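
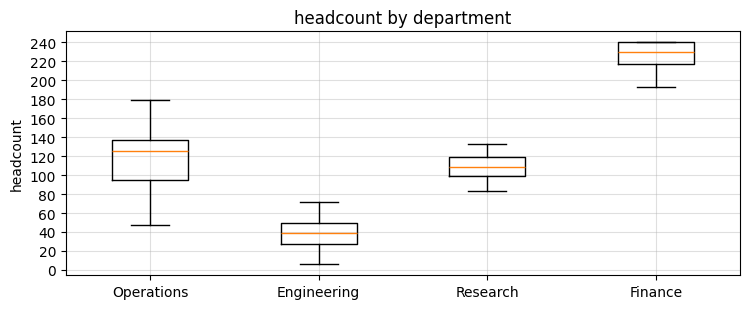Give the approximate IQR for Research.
Q3 ≈ 120, Q1 ≈ 100; IQR ≈ 20.

≈ 20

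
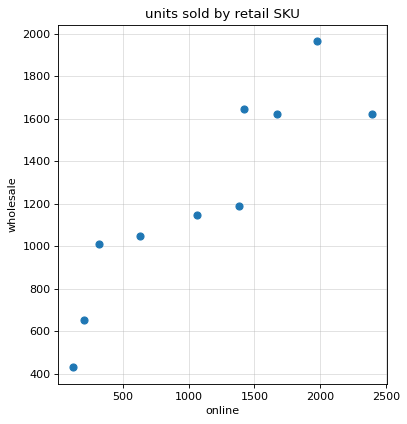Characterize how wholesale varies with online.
positive, strong

Points are positively correlated; strong (|r| ≈ 0.9).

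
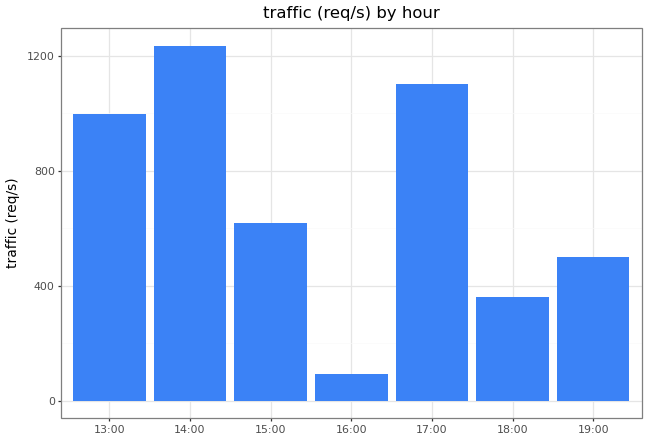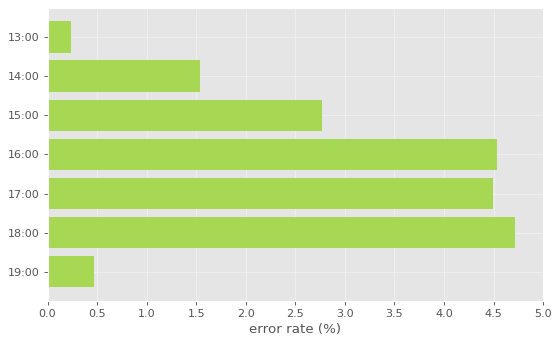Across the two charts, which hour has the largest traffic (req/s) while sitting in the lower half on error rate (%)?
14:00

Chart 2 median error rate (%) ≈ 3; below-median hours: 13:00, 14:00, 19:00. Among those, 14:00 has the highest traffic (req/s) (≈ 1200).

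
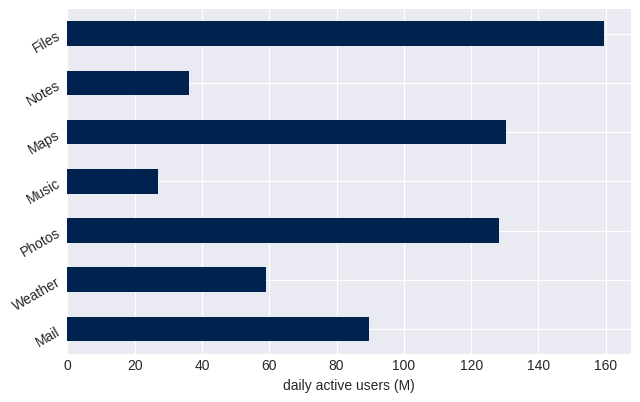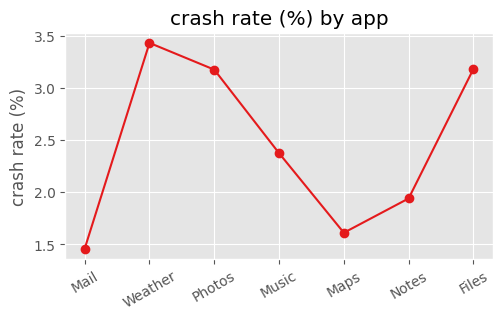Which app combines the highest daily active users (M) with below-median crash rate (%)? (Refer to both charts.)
Maps

Chart 2 median crash rate (%) ≈ 2.5; below-median apps: Mail, Maps, Notes. Among those, Maps has the highest daily active users (M) (≈ 140).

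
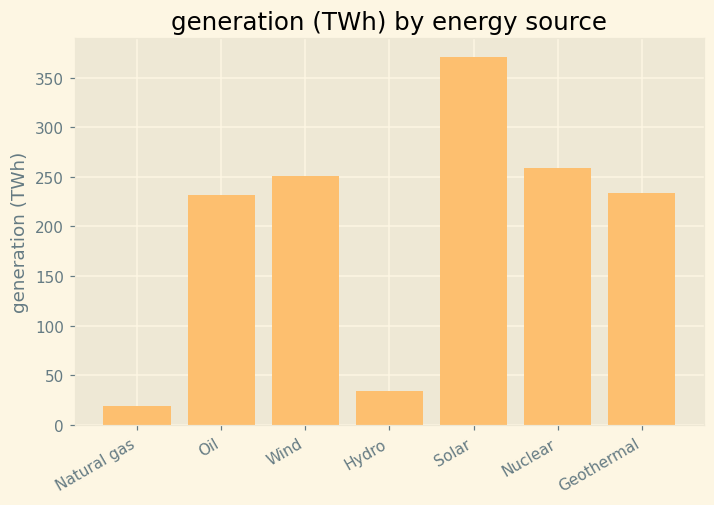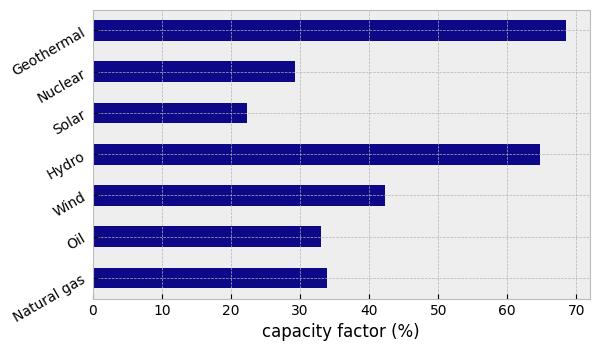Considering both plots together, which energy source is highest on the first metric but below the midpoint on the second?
Solar

Chart 2 median capacity factor (%) ≈ 30; below-median energy sources: Oil, Solar, Nuclear. Among those, Solar has the highest generation (TWh) (≈ 350).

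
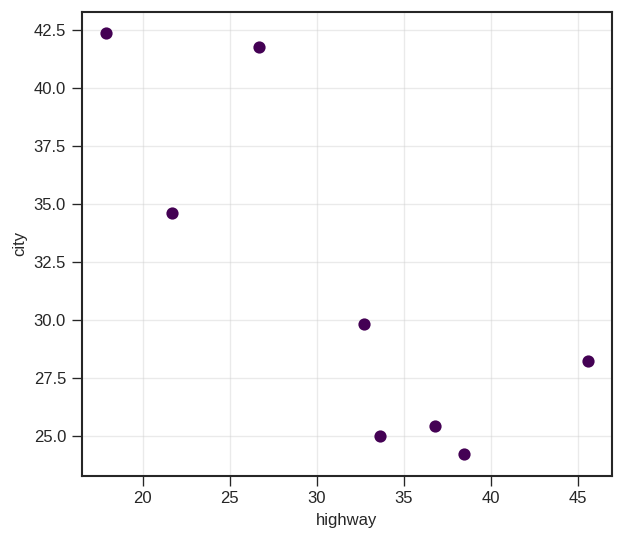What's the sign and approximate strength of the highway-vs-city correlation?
negative, strong

Points are negatively correlated; strong (|r| ≈ 0.8).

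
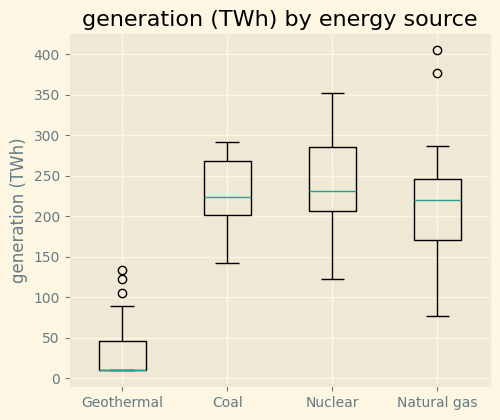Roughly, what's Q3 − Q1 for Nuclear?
≈ 80

Q3 ≈ 280, Q1 ≈ 200; IQR ≈ 80.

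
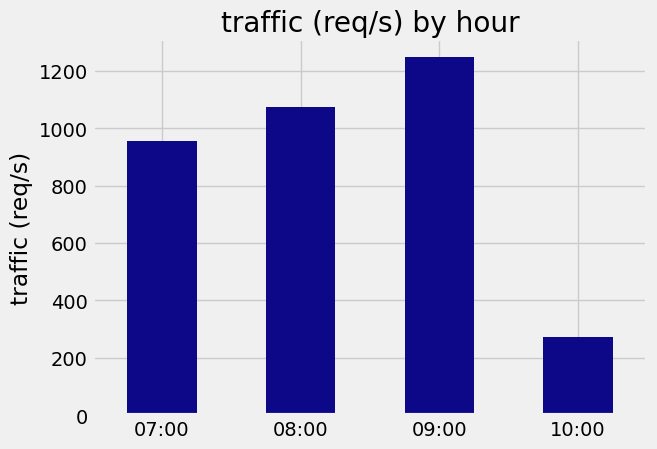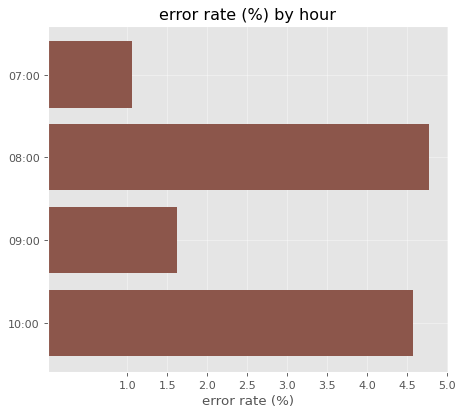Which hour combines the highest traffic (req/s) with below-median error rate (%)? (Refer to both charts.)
09:00

Chart 2 median error rate (%) ≈ 3; below-median hours: 07:00, 09:00. Among those, 09:00 has the highest traffic (req/s) (≈ 1200).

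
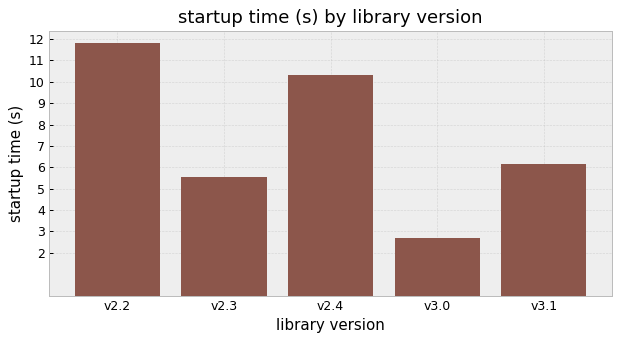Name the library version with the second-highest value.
Top 3: v2.2 ≈ 12, v2.4 ≈ 10, v3.1 ≈ 6.

v2.4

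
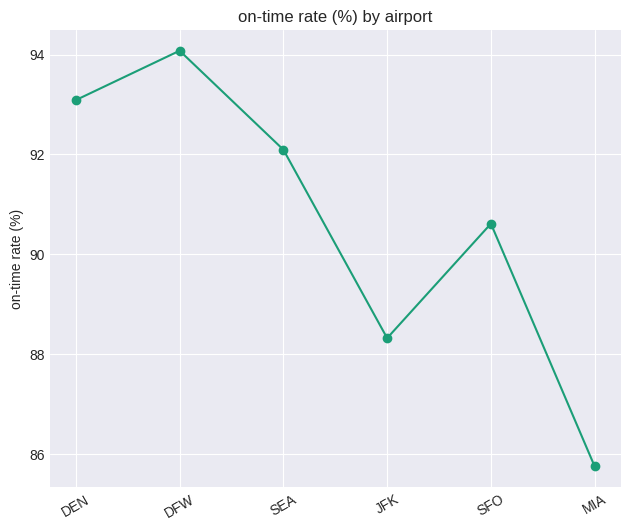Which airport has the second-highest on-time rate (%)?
Top 3: DFW ≈ 94, DEN ≈ 93, SEA ≈ 92.

DEN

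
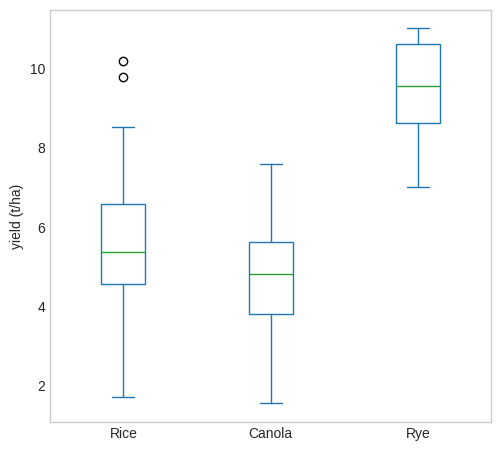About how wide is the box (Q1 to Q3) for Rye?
Q3 ≈ 10.5, Q1 ≈ 8.5; IQR ≈ 2.0.

≈ 2.0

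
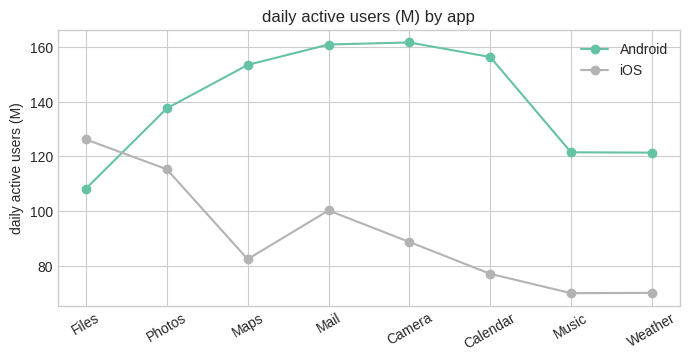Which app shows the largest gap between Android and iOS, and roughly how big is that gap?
Calendar: Android ≈ 160, iOS ≈ 80 → gap ≈ 80. Next-largest (Camera) is only ≈ 70.

Calendar, ≈ 80 M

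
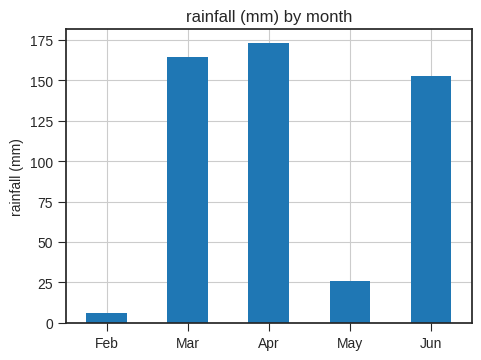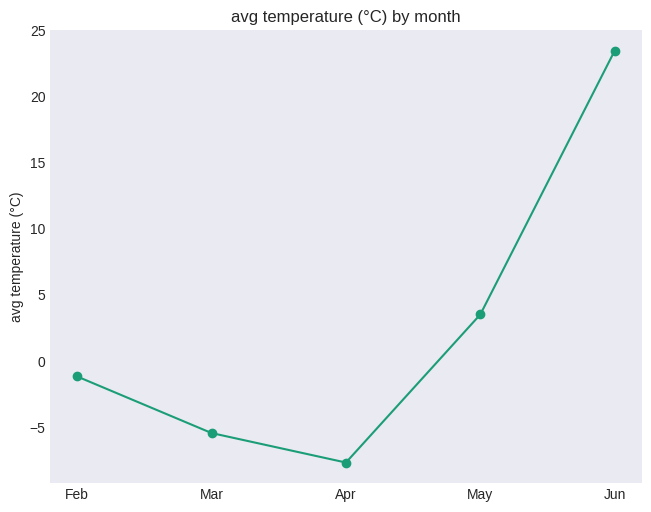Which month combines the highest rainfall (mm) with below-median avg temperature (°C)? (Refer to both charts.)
Apr

Chart 2 median avg temperature (°C) ≈ 0; below-median months: Mar, Apr. Among those, Apr has the highest rainfall (mm) (≈ 180).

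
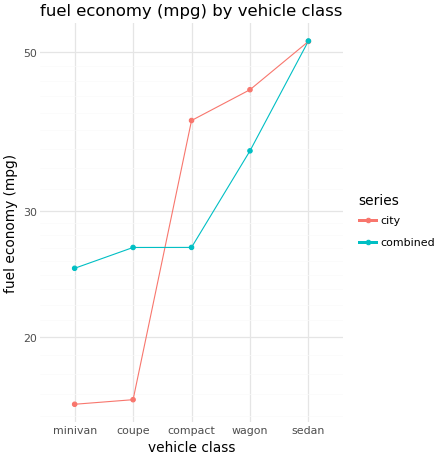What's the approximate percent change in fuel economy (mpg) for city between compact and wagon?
compact ≈ 40, wagon ≈ 45; (45 − 40) / 40 ≈ +12.5%.

≈ +12.5%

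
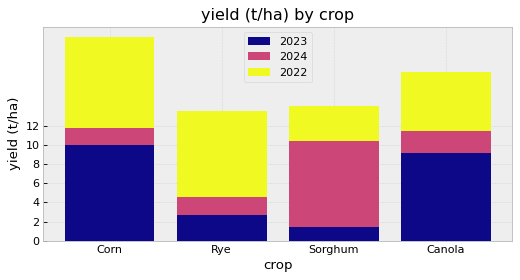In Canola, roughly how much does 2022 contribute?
≈ 6

2022 top ≈ 18, bottom ≈ 12; segment ≈ 6.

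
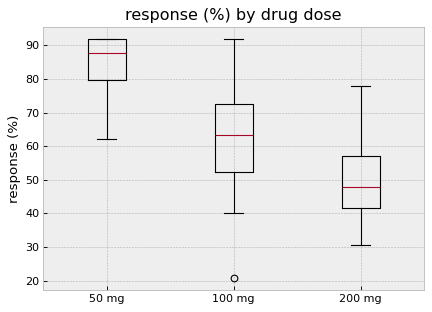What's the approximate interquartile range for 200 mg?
≈ 15

Q3 ≈ 55, Q1 ≈ 40; IQR ≈ 15.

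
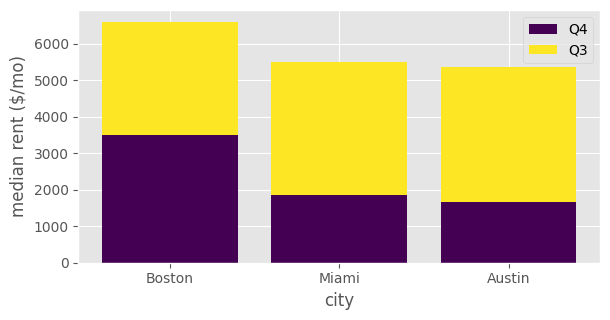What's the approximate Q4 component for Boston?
≈ 4000

Q4 top ≈ 4000, bottom ≈ 0; segment ≈ 4000.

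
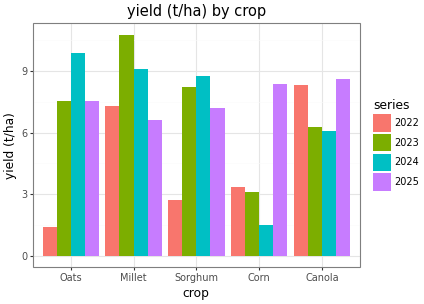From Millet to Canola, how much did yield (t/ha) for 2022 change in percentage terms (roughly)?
≈ +14.3%

Millet ≈ 7, Canola ≈ 8; (8 − 7) / 7 ≈ +14.3%.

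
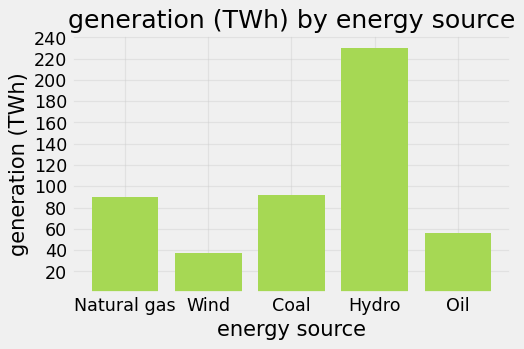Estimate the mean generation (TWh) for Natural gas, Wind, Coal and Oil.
≈ 70

(80 + 40 + 100 + 60) / 4 ≈ 70.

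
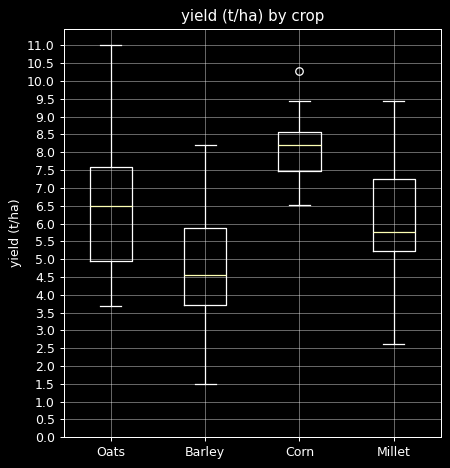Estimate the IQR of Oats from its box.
≈ 2.5

Q3 ≈ 7.5, Q1 ≈ 5.0; IQR ≈ 2.5.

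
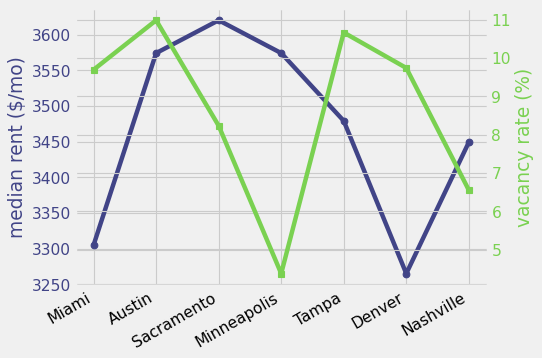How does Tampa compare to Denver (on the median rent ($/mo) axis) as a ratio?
Tampa ≈ 3500, Denver ≈ 3250; 3500/3250 ≈ 1.08.

≈ 1.08×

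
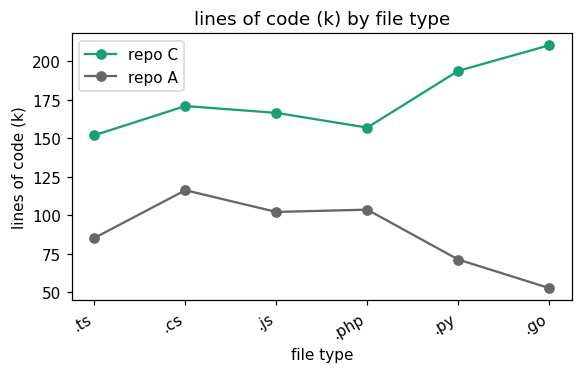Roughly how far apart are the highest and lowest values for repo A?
Max .cs ≈ 120, min .go ≈ 60; range ≈ 60.

≈ 60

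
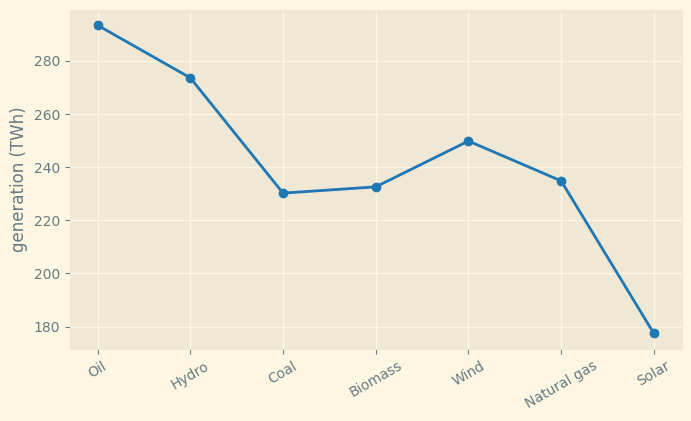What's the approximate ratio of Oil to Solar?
≈ 1.61×

Oil ≈ 290, Solar ≈ 180; 290/180 ≈ 1.61.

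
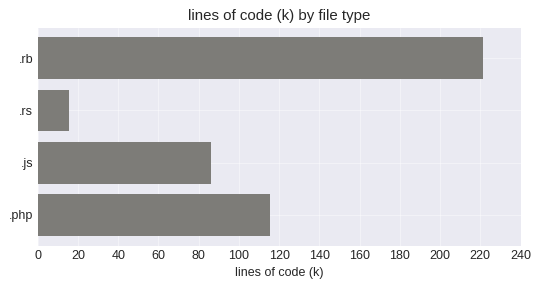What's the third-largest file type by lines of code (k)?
Top 4: .rb ≈ 220, .php ≈ 120, .js ≈ 80, .rs ≈ 20.

.js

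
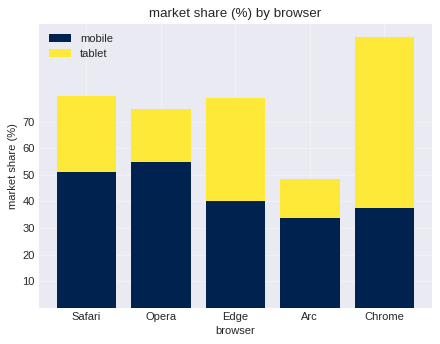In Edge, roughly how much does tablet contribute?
tablet top ≈ 80, bottom ≈ 40; segment ≈ 40.

≈ 40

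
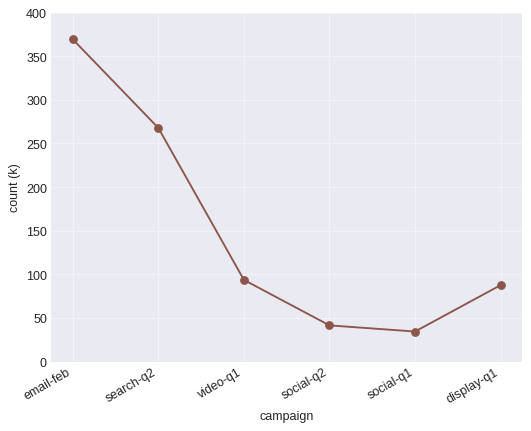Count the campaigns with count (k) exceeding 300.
1

Above 300: email-feb.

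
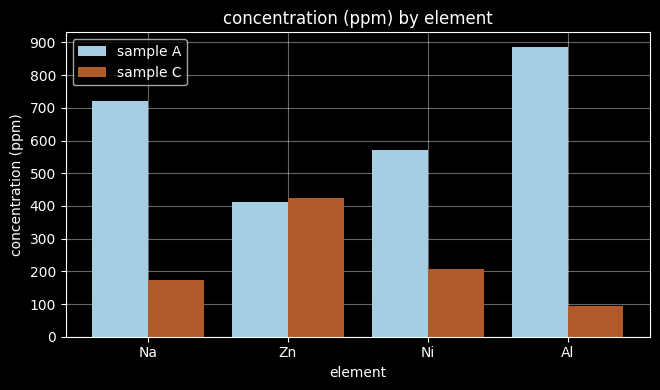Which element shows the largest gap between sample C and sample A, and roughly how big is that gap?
Al: sample C ≈ 100, sample A ≈ 900 → gap ≈ 800. Next-largest (Na) is only ≈ 500.

Al, ≈ 800 ppm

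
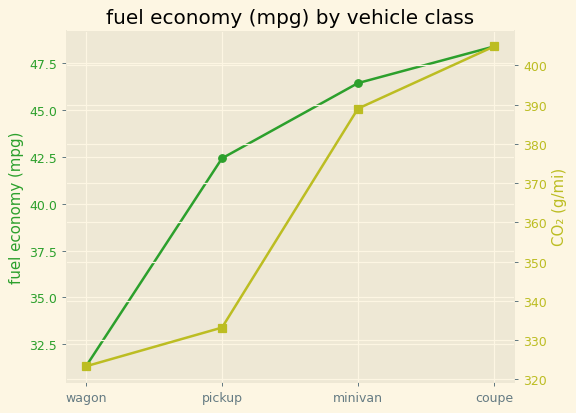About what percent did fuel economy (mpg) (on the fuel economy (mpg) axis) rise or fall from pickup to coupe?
≈ +14.3%

pickup ≈ 42, coupe ≈ 48; (48 − 42) / 42 ≈ +14.3%.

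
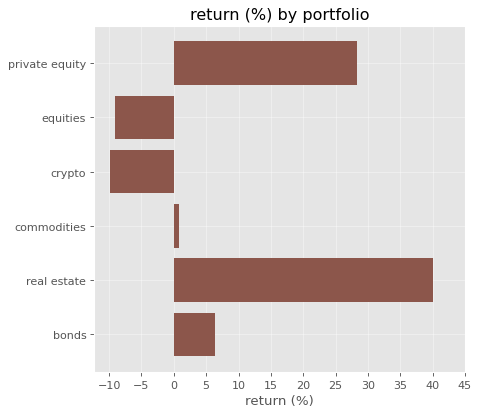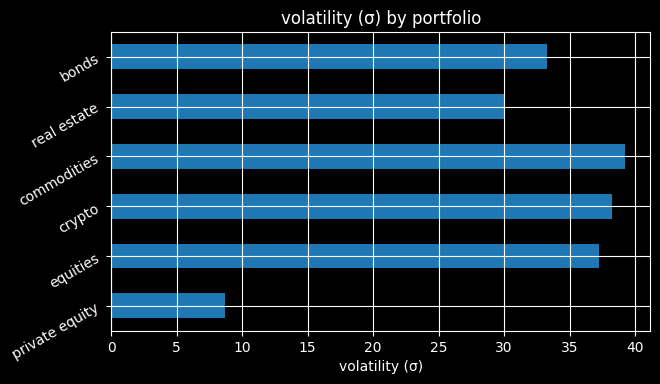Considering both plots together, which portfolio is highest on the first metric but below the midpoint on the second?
real estate

Chart 2 median volatility (σ) ≈ 35; below-median portfolios: private equity, real estate, bonds. Among those, real estate has the highest return (%) (≈ 40).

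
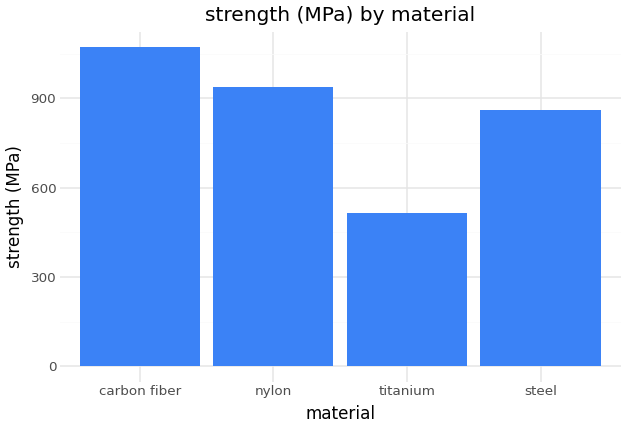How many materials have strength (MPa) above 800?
3

Above 800: carbon fiber, nylon, steel.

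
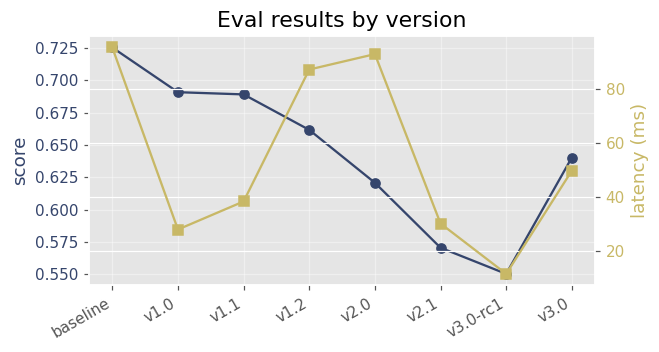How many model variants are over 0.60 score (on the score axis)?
6

Above 0.60: baseline, v1.0, v1.1, v1.2, v2.0, v3.0.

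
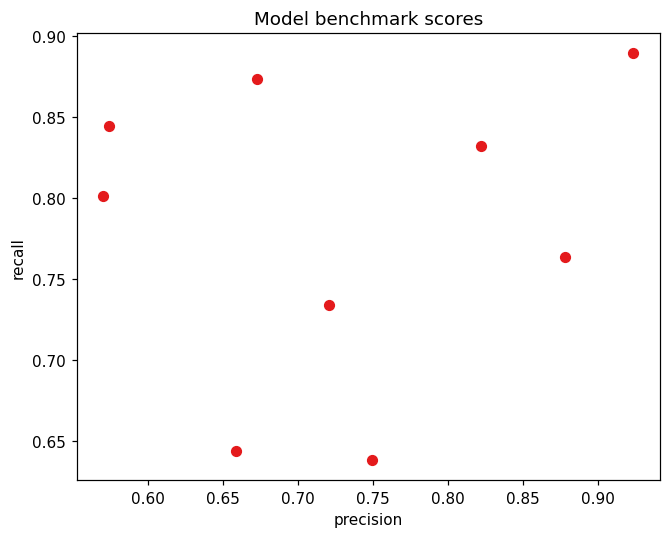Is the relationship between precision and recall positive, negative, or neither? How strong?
Points are roughly uncorrelated; weak (|r| ≈ 0.1).

no clear correlation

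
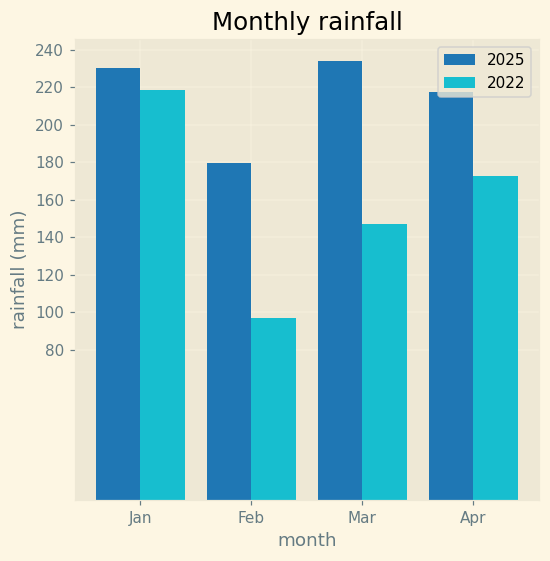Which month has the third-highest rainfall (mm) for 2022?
Top 4 for 2022: Jan ≈ 220, Apr ≈ 180, Mar ≈ 140, Feb ≈ 100.

Mar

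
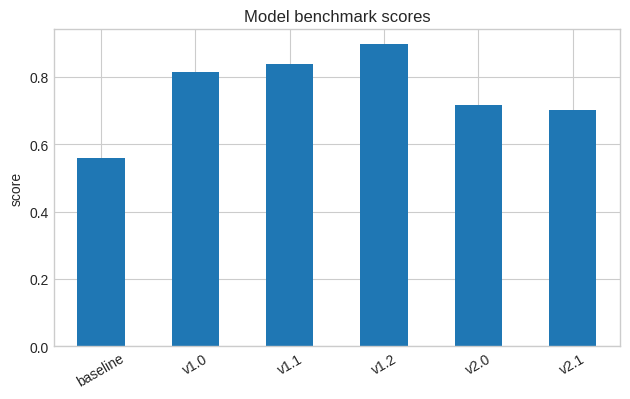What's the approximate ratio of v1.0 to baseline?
v1.0 ≈ 0.8, baseline ≈ 0.6; 0.8/0.6 ≈ 1.33.

≈ 1.33×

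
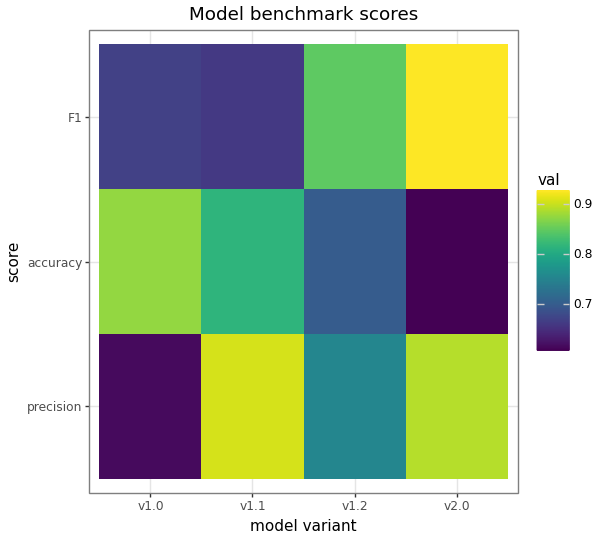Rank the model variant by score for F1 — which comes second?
Top 3 for F1: v2.0 ≈ 0.95, v1.2 ≈ 0.85, v1.0 ≈ 0.65.

v1.2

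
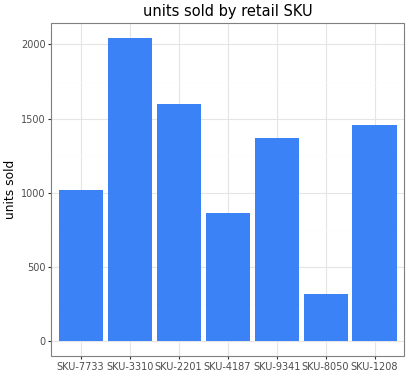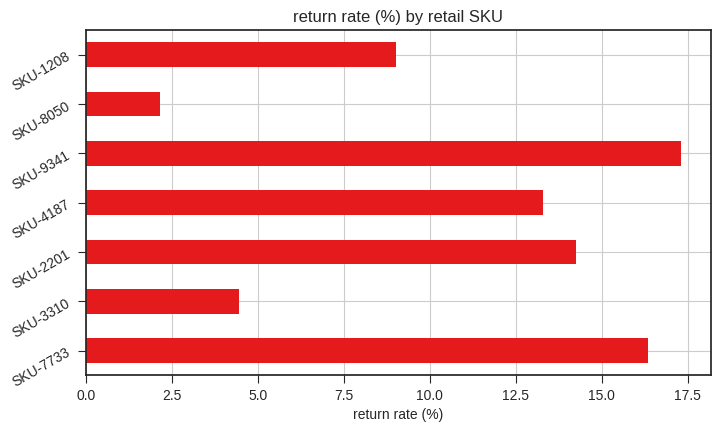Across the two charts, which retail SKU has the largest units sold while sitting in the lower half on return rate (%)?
SKU-3310

Chart 2 median return rate (%) ≈ 14; below-median retail SKUs: SKU-3310, SKU-8050, SKU-1208. Among those, SKU-3310 has the highest units sold (≈ 2000).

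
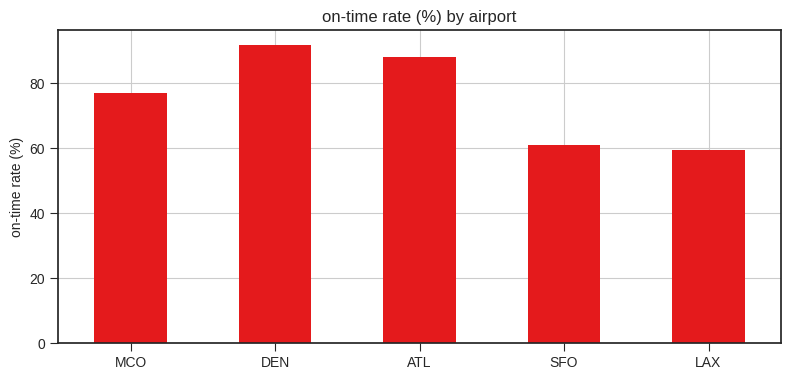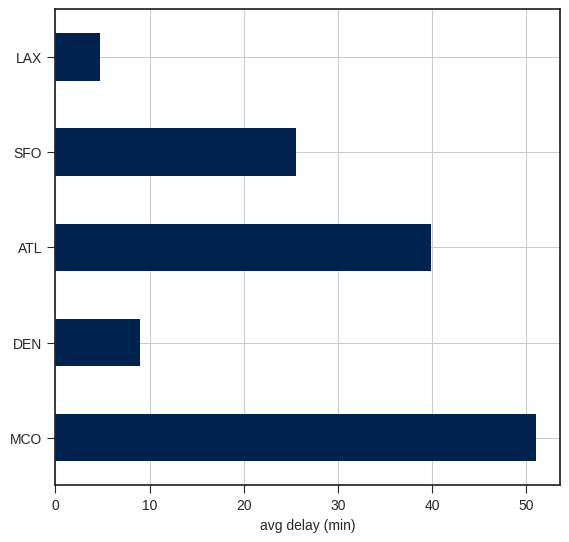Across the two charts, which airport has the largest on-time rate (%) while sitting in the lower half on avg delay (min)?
Chart 2 median avg delay (min) ≈ 25; below-median airports: DEN, LAX. Among those, DEN has the highest on-time rate (%) (≈ 90).

DEN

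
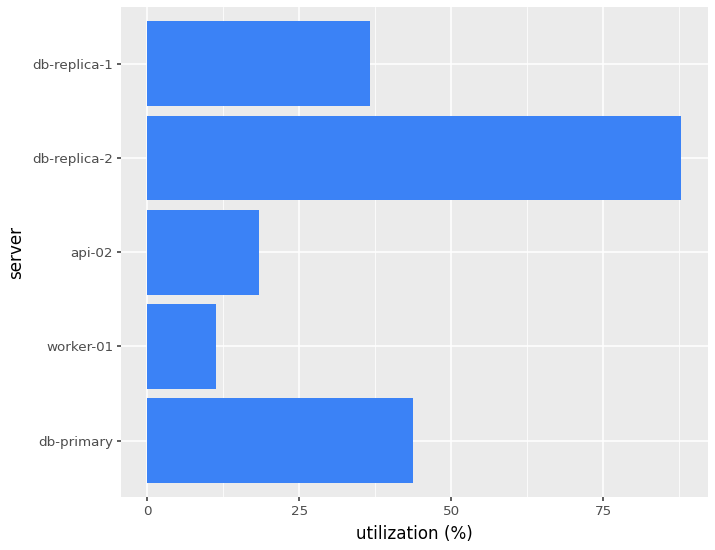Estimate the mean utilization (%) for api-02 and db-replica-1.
(20 + 40) / 2 ≈ 30.

≈ 30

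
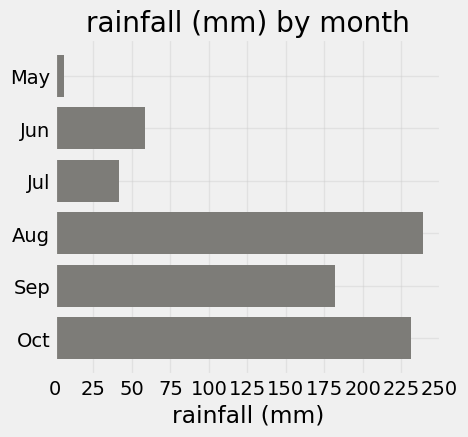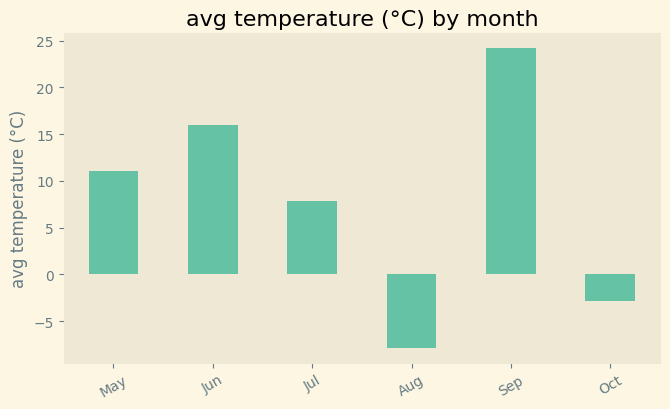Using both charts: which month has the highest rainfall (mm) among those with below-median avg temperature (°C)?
Aug

Chart 2 median avg temperature (°C) ≈ 10; below-median months: Jul, Aug, Oct. Among those, Aug has the highest rainfall (mm) (≈ 250).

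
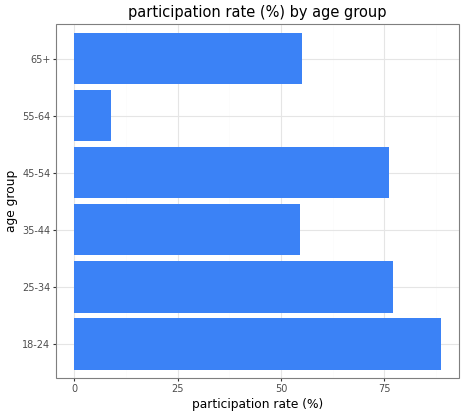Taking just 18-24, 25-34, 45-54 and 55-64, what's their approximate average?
≈ 65

(90 + 80 + 80 + 10) / 4 ≈ 65.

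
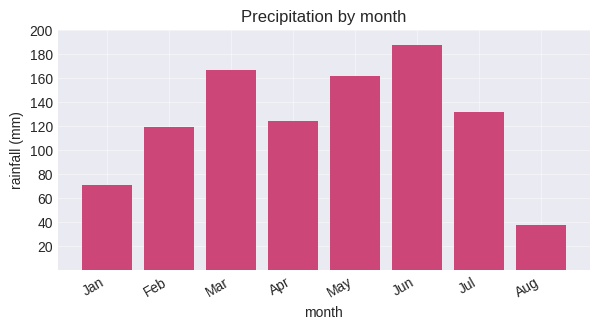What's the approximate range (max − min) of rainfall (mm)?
≈ 140

Max Jun ≈ 180, min Aug ≈ 40; range ≈ 140.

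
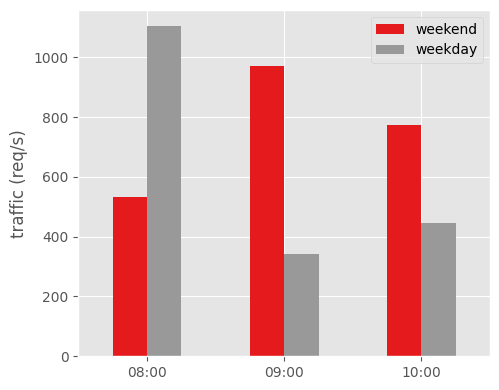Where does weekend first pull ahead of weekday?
08:00: weekend ≈ 500 vs weekday ≈ 1100 (not yet); 09:00: weekend ≈ 1000 vs weekday ≈ 300 (first crossover).

09:00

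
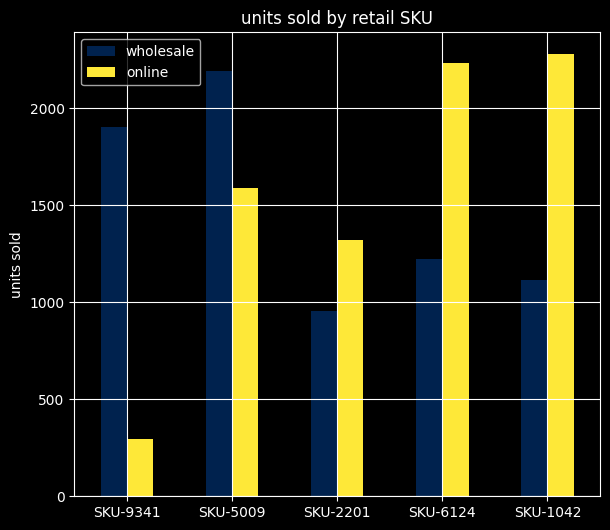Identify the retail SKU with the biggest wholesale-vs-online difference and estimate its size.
SKU-9341: wholesale ≈ 2000, online ≈ 200 → gap ≈ 1800. Next-largest (SKU-1042) is only ≈ 1000.

SKU-9341, ≈ 1800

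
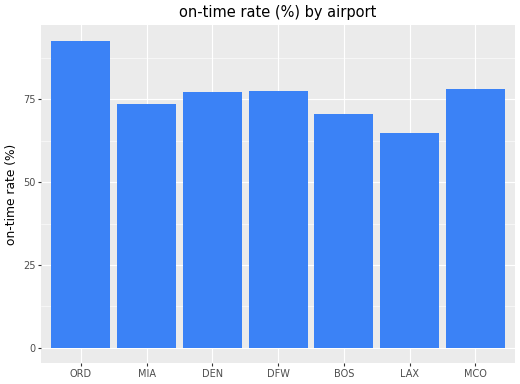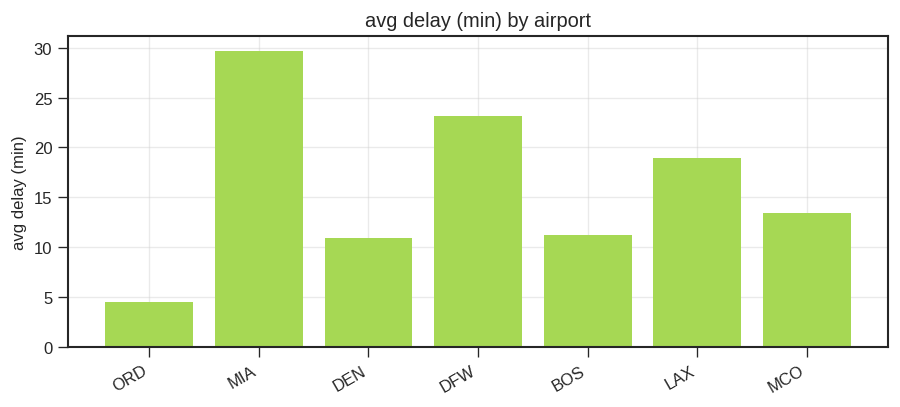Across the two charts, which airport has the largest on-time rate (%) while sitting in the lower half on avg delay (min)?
Chart 2 median avg delay (min) ≈ 15; below-median airports: ORD, DEN, BOS. Among those, ORD has the highest on-time rate (%) (≈ 90).

ORD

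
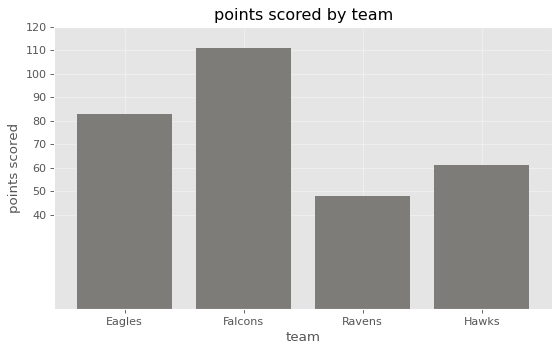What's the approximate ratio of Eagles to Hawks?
Eagles ≈ 80, Hawks ≈ 60; 80/60 ≈ 1.33.

≈ 1.33×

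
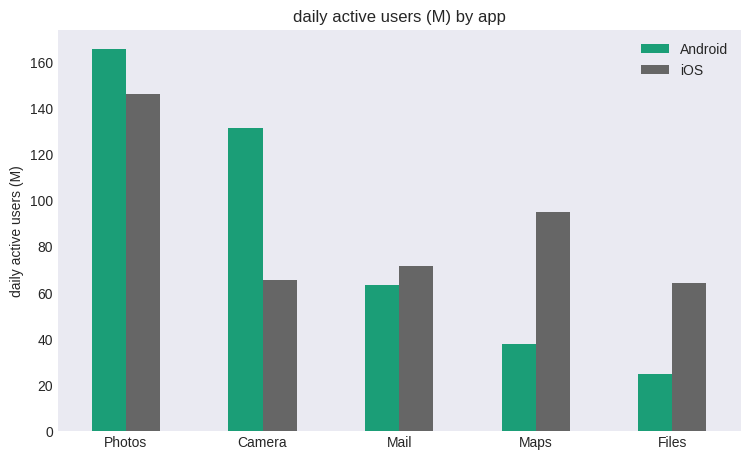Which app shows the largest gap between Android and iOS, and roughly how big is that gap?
Camera, ≈ 80 M

Camera: Android ≈ 140, iOS ≈ 60 → gap ≈ 80. Next-largest (Maps) is only ≈ 60.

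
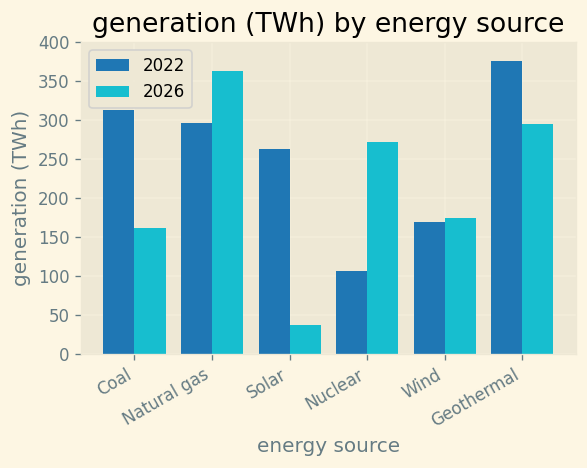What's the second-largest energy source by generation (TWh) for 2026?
Geothermal

Top 3 for 2026: Natural gas ≈ 350, Geothermal ≈ 300, Nuclear ≈ 250.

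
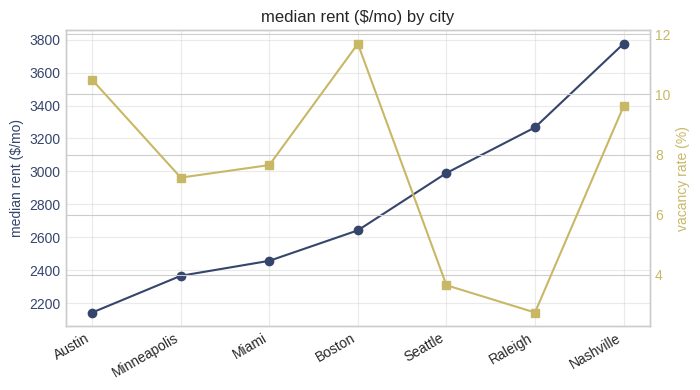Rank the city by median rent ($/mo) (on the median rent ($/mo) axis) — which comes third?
Top 4 (on the median rent ($/mo) axis): Nashville ≈ 3800, Raleigh ≈ 3200, Seattle ≈ 3000, Boston ≈ 2600.

Seattle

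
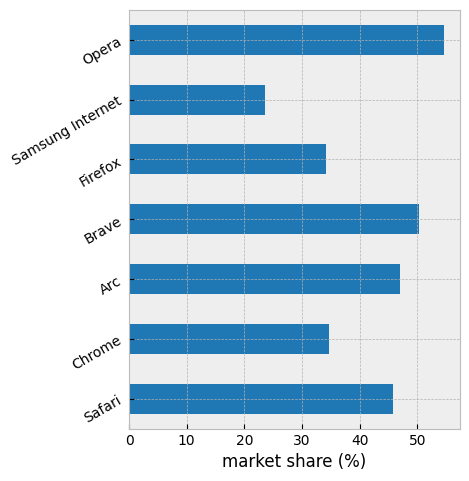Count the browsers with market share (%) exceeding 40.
Above 40: Safari, Arc, Brave, Opera.

4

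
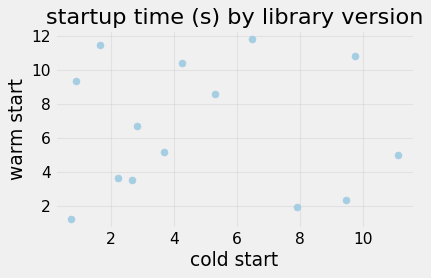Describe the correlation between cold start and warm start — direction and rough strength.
Points are roughly uncorrelated; weak (|r| ≈ 0.0).

no clear correlation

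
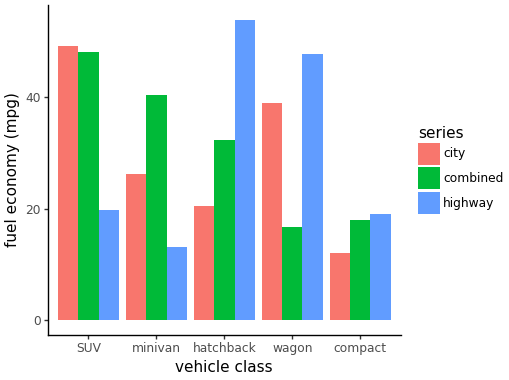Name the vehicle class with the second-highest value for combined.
minivan

Top 3 for combined: SUV ≈ 50, minivan ≈ 40, hatchback ≈ 30.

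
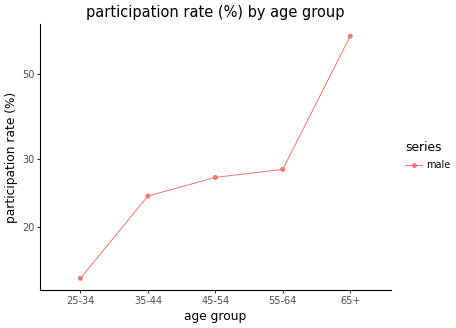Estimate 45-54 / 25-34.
≈ 1.67×

45-54 ≈ 25, 25-34 ≈ 15; 25/15 ≈ 1.67.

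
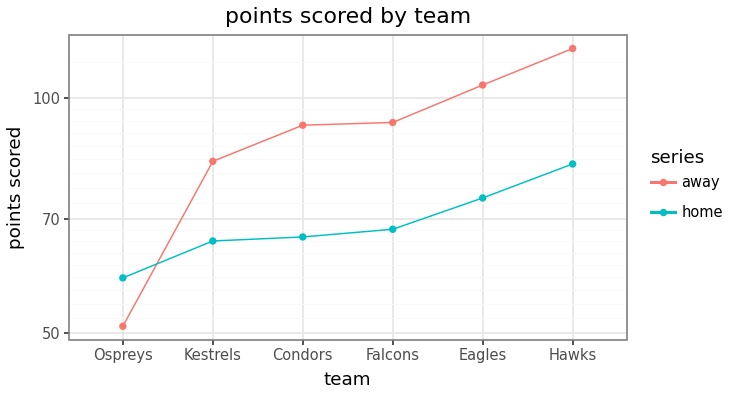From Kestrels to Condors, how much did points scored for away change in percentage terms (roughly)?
Kestrels ≈ 80, Condors ≈ 90; (90 − 80) / 80 ≈ +12.5%.

≈ +12.5%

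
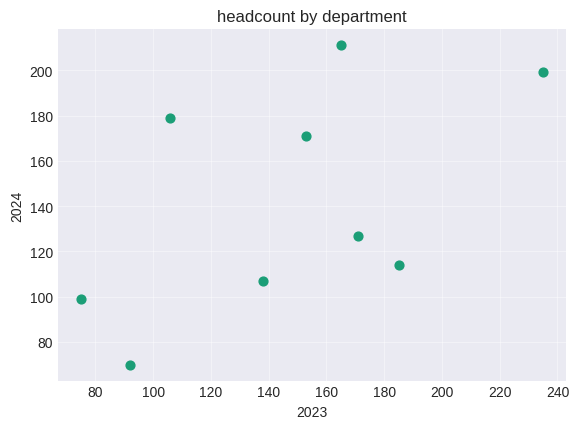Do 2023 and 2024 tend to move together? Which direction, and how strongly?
positive, moderate

Points are positively correlated; moderate (|r| ≈ 0.5).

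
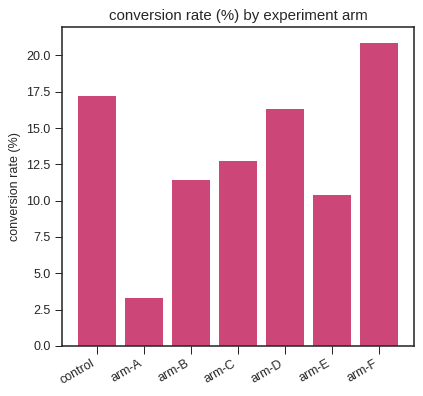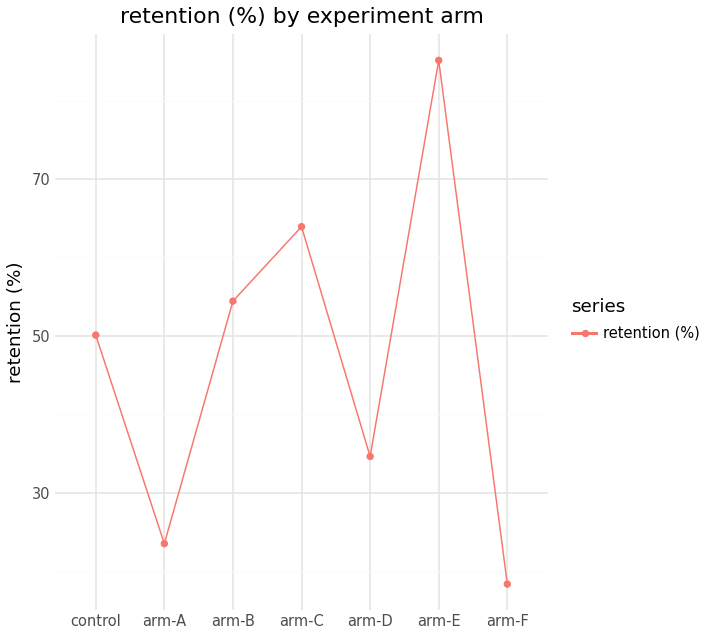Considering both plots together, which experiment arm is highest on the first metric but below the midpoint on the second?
Chart 2 median retention (%) ≈ 50; below-median experiment arms: arm-A, arm-D, arm-F. Among those, arm-F has the highest conversion rate (%) (≈ 20).

arm-F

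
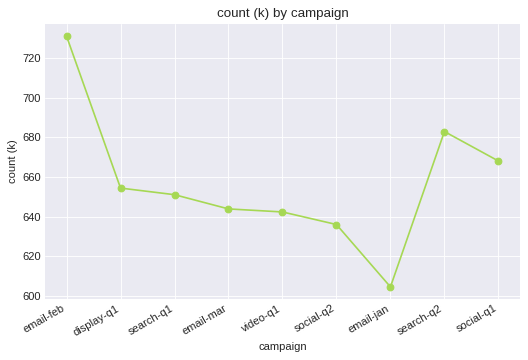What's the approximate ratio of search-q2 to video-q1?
≈ 1.06×

search-q2 ≈ 680, video-q1 ≈ 640; 680/640 ≈ 1.06.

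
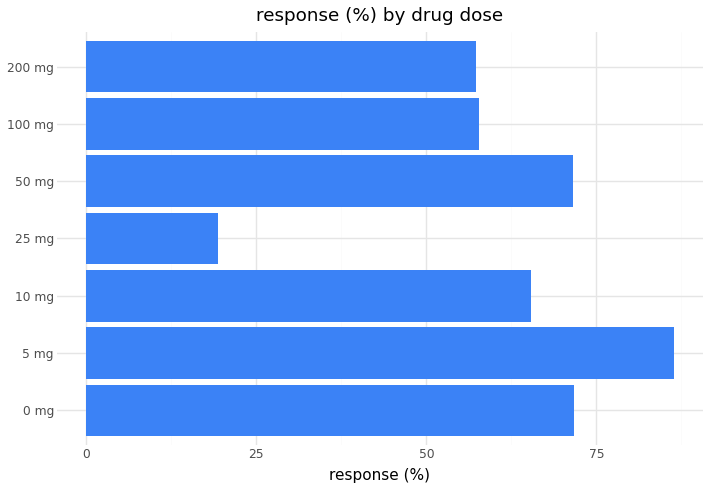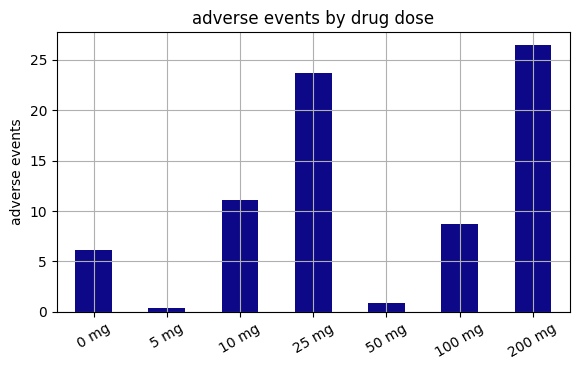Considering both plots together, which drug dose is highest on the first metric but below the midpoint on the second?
Chart 2 median adverse events ≈ 10; below-median drug doses: 0 mg, 5 mg, 50 mg. Among those, 5 mg has the highest response (%) (≈ 90).

5 mg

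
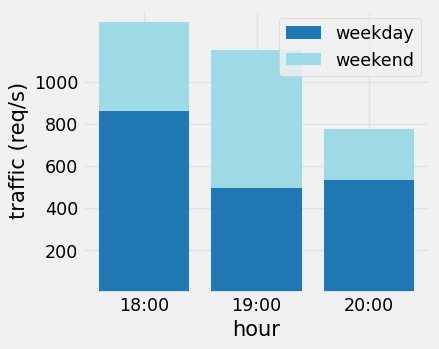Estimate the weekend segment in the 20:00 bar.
weekend top ≈ 800, bottom ≈ 600; segment ≈ 200.

≈ 200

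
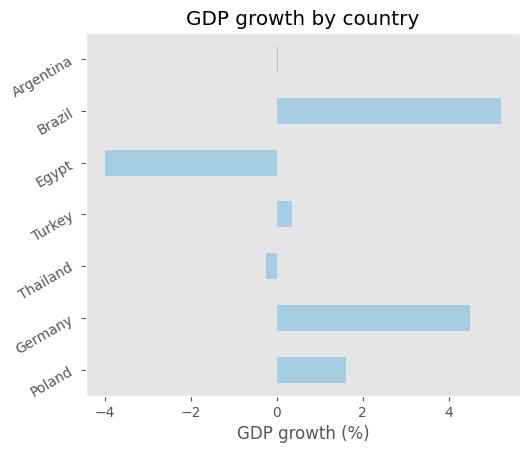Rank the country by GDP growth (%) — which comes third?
Poland

Top 4: Brazil ≈ 5, Germany ≈ 4, Poland ≈ 2, Turkey ≈ 0.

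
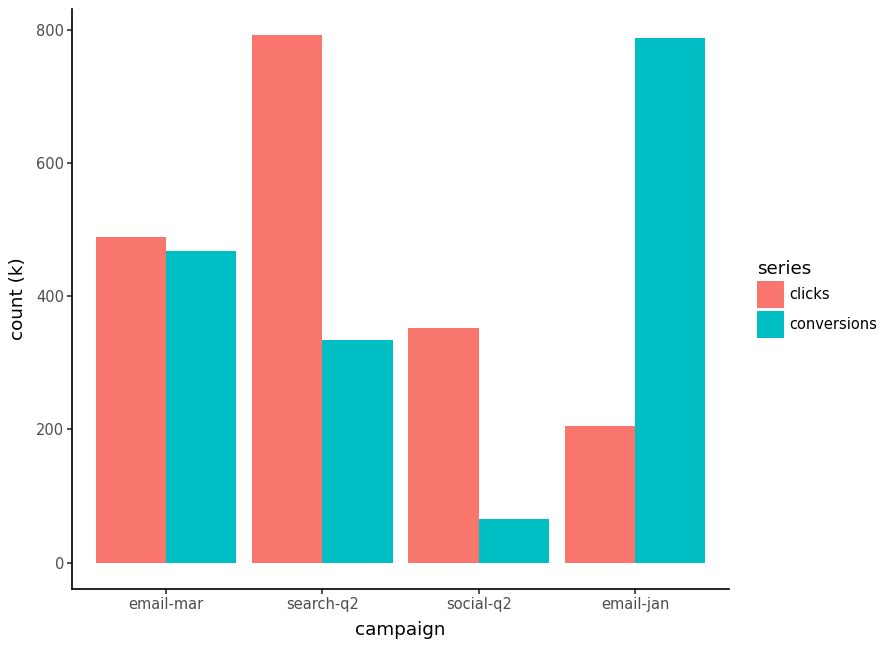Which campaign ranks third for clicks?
social-q2

Top 4 for clicks: search-q2 ≈ 800, email-mar ≈ 500, social-q2 ≈ 400, email-jan ≈ 200.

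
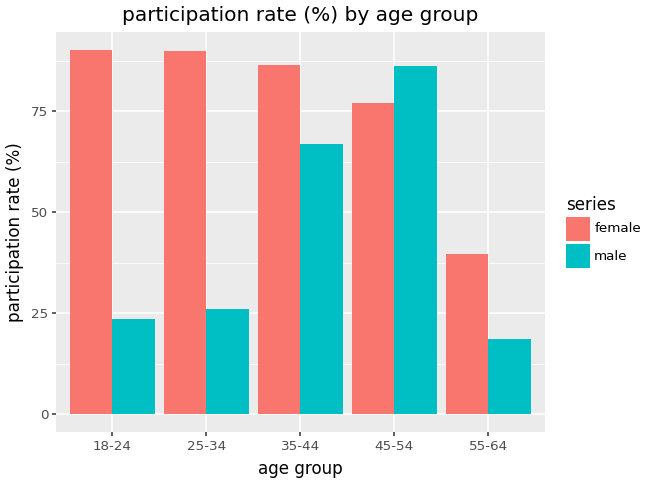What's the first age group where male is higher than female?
45-54

35-44: male ≈ 70 vs female ≈ 90 (not yet); 45-54: male ≈ 90 vs female ≈ 80 (first crossover).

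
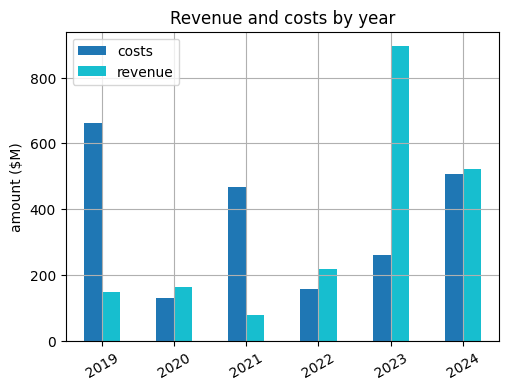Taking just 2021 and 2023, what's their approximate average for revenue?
(100 + 900) / 2 ≈ 500.

≈ 500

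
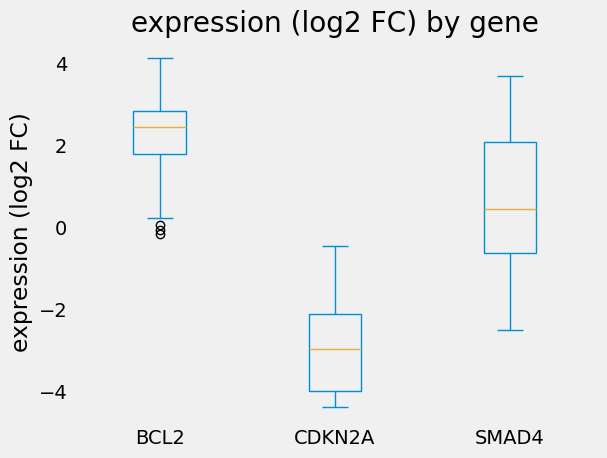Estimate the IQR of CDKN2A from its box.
≈ 2.0

Q3 ≈ -2.0, Q1 ≈ -4.0; IQR ≈ 2.0.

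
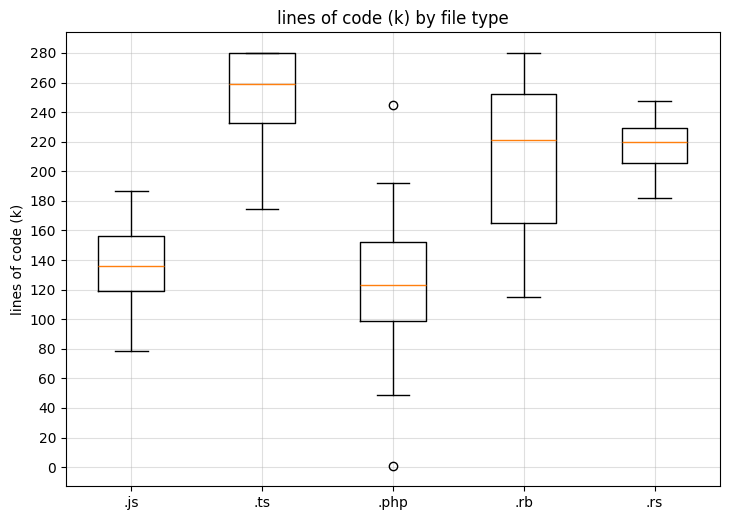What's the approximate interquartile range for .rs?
Q3 ≈ 220, Q1 ≈ 200; IQR ≈ 20.

≈ 20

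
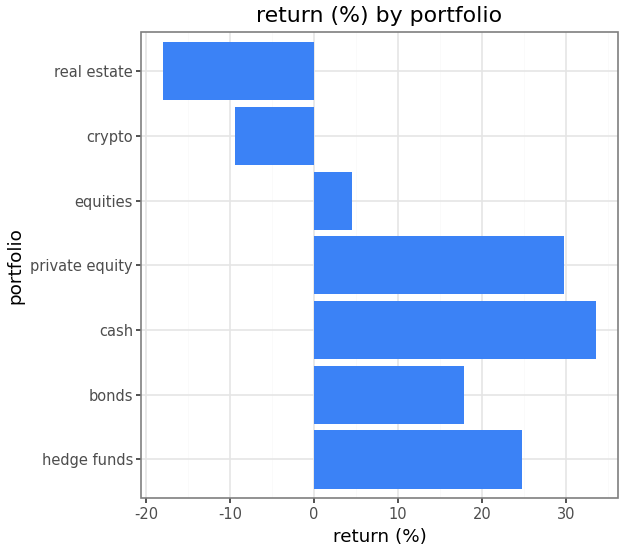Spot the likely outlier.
real estate

real estate ≈ -20; the rest sit between ≈ -10 and ≈ 35.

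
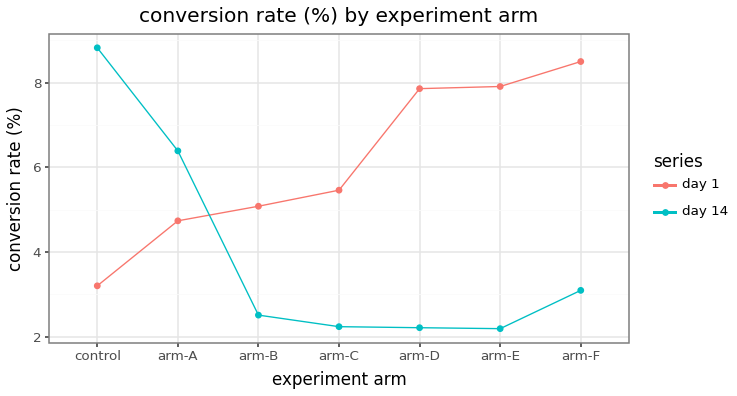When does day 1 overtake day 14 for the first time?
arm-B

arm-A: day 1 ≈ 5 vs day 14 ≈ 6 (not yet); arm-B: day 1 ≈ 5 vs day 14 ≈ 3 (first crossover).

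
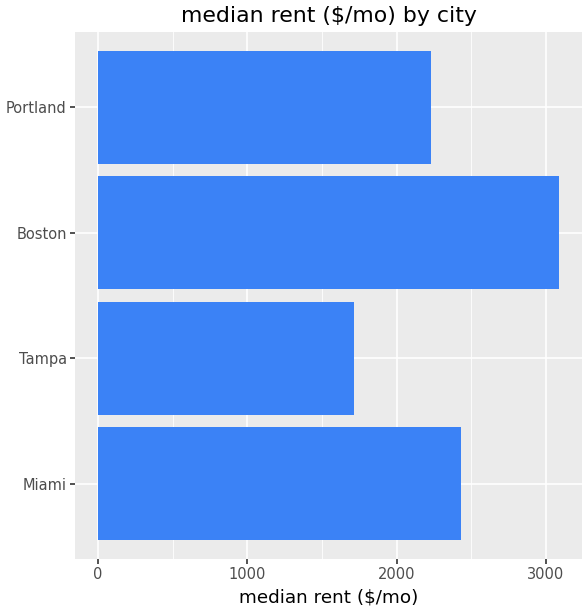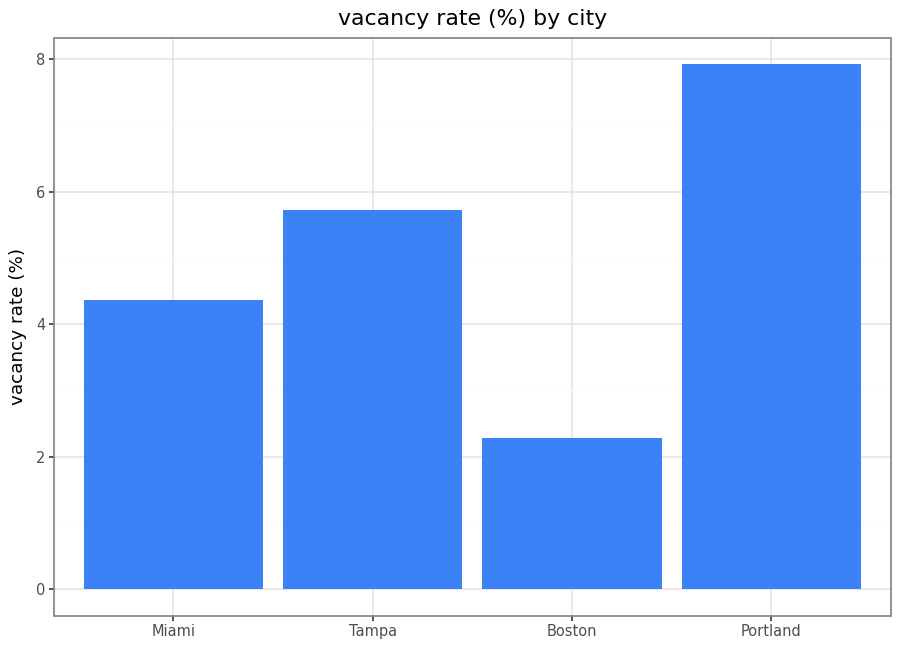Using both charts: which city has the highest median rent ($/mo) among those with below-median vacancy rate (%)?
Chart 2 median vacancy rate (%) ≈ 5; below-median cities: Miami, Boston. Among those, Boston has the highest median rent ($/mo) (≈ 3000).

Boston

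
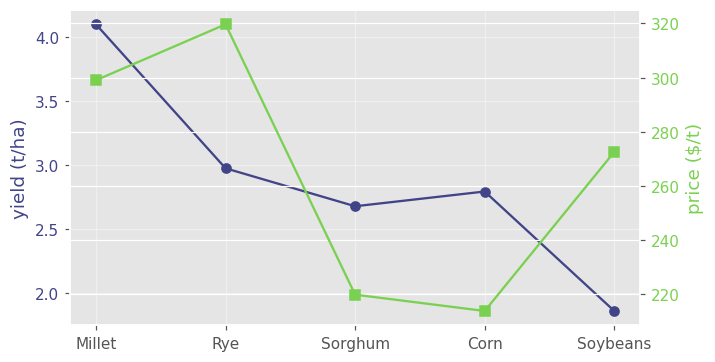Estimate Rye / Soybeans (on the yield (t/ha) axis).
Rye ≈ 3.0, Soybeans ≈ 1.8; 3.0/1.8 ≈ 1.67.

≈ 1.67×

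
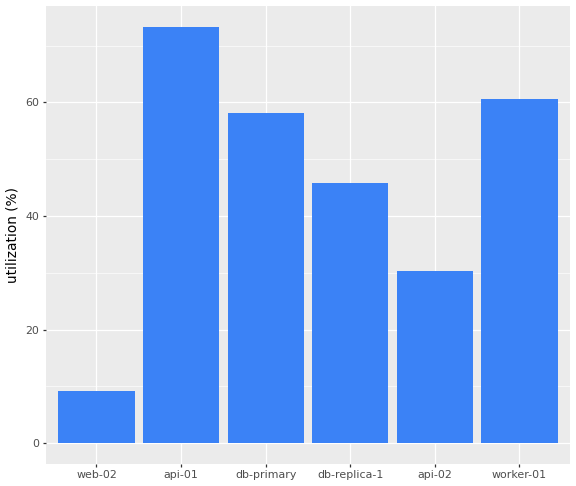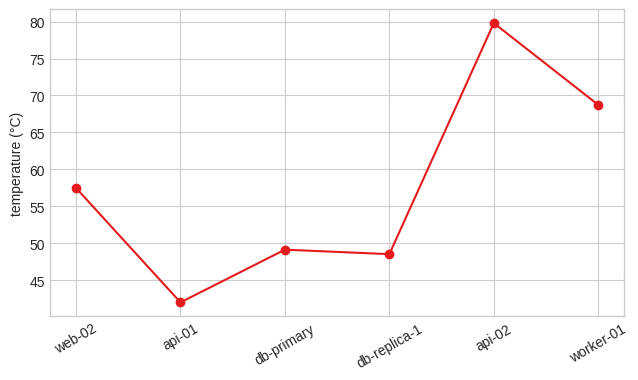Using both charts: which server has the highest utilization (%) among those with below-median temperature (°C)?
Chart 2 median temperature (°C) ≈ 50; below-median servers: api-01, db-primary, db-replica-1. Among those, api-01 has the highest utilization (%) (≈ 70).

api-01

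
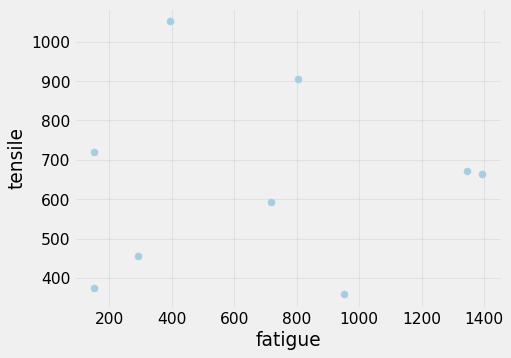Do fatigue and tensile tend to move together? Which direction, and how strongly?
no clear correlation

Points are roughly uncorrelated; weak (|r| ≈ 0.1).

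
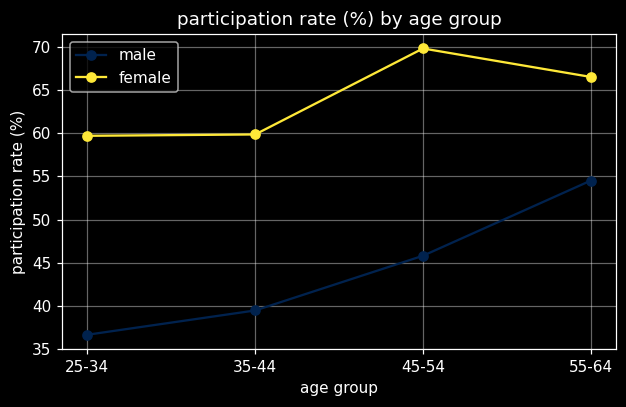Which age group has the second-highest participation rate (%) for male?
45-54

Top 3 for male: 55-64 ≈ 55, 45-54 ≈ 45, 35-44 ≈ 40.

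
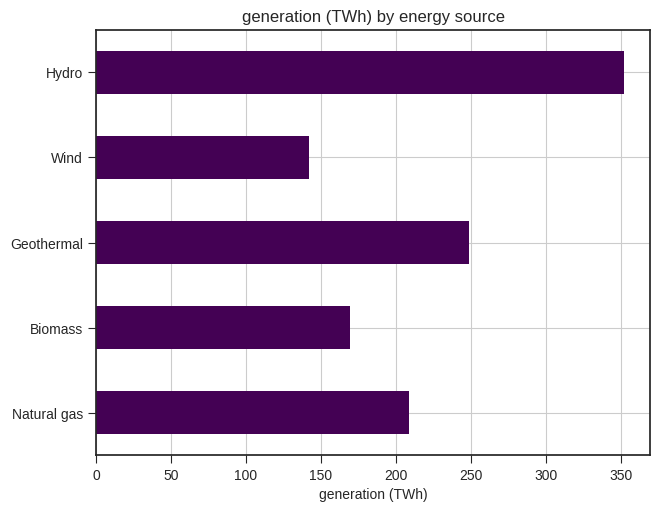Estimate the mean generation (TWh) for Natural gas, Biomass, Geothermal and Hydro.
(200 + 150 + 250 + 350) / 4 ≈ 238.

≈ 238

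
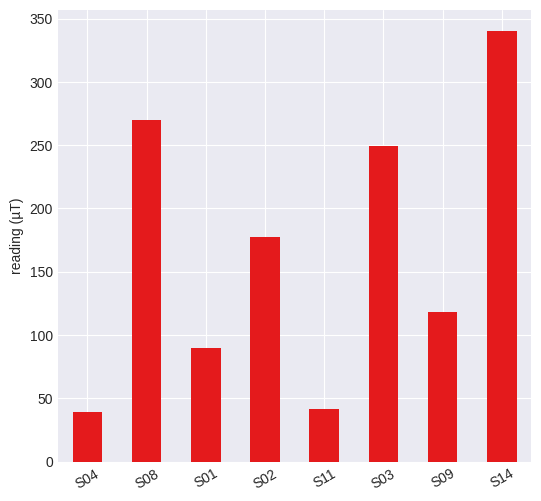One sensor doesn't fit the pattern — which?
S14 ≈ 350; the rest sit between ≈ 50 and ≈ 250.

S14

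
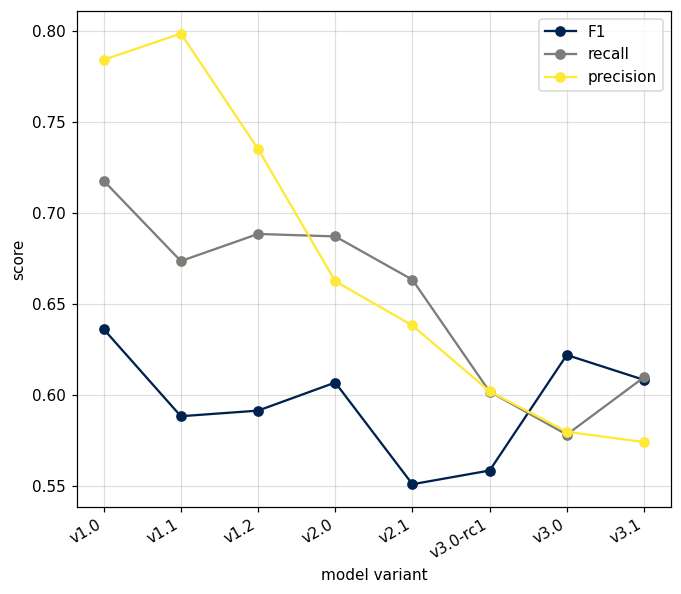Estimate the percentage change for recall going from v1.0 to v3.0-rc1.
v1.0 ≈ 0.70, v3.0-rc1 ≈ 0.60; (0.60 − 0.70) / 0.70 ≈ -14.3%.

≈ -14.3%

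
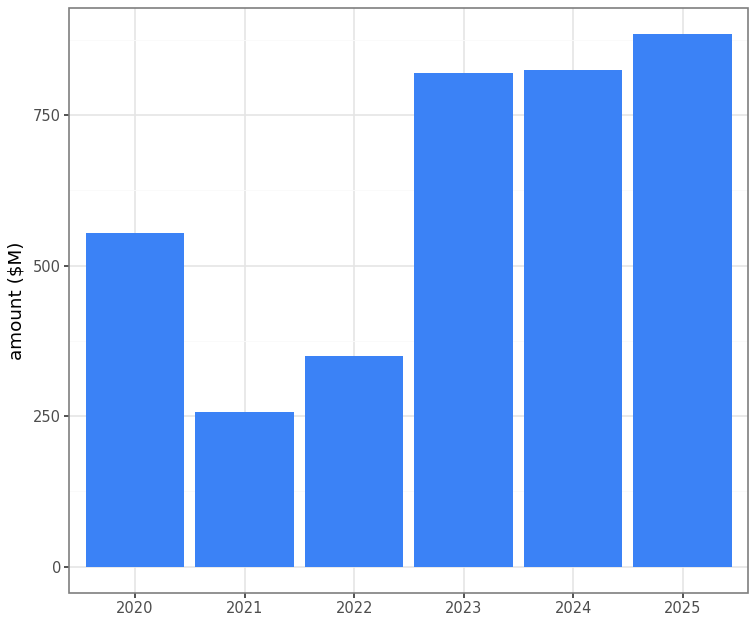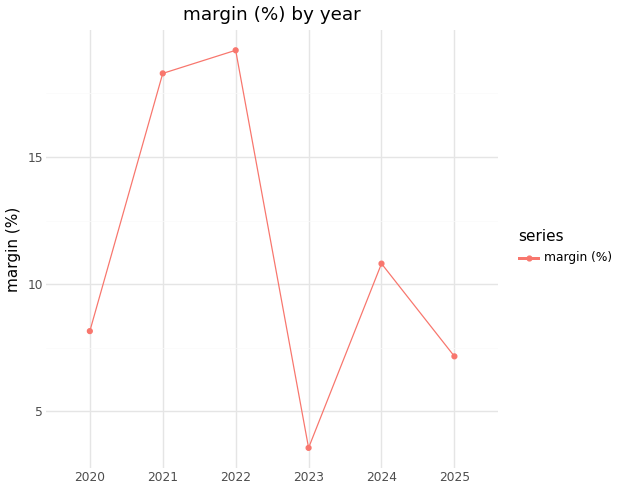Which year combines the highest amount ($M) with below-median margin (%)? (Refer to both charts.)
2025

Chart 2 median margin (%) ≈ 10; below-median years: 2020, 2023, 2025. Among those, 2025 has the highest amount ($M) (≈ 900).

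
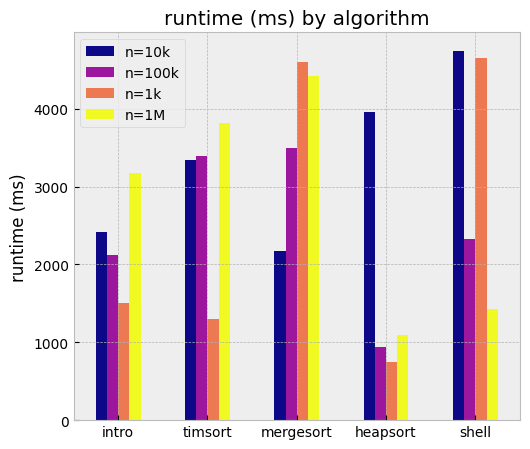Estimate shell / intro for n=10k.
≈ 1.8×

shell ≈ 4500, intro ≈ 2500; 4500/2500 ≈ 1.8.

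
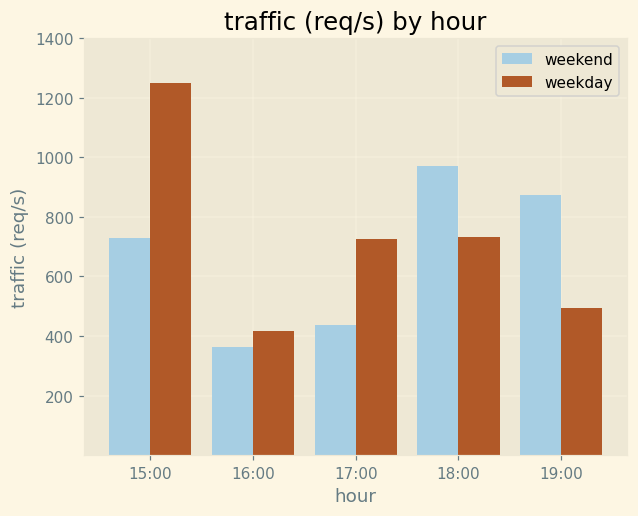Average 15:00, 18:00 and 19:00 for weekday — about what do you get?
(1200 + 800 + 400) / 3 ≈ 800.

≈ 800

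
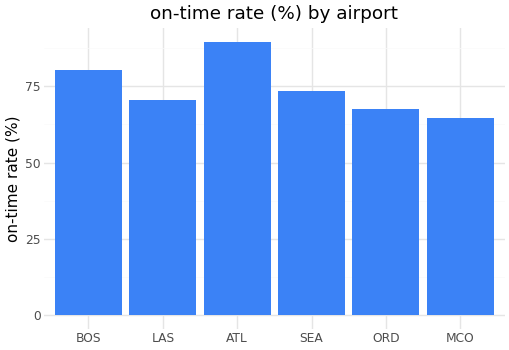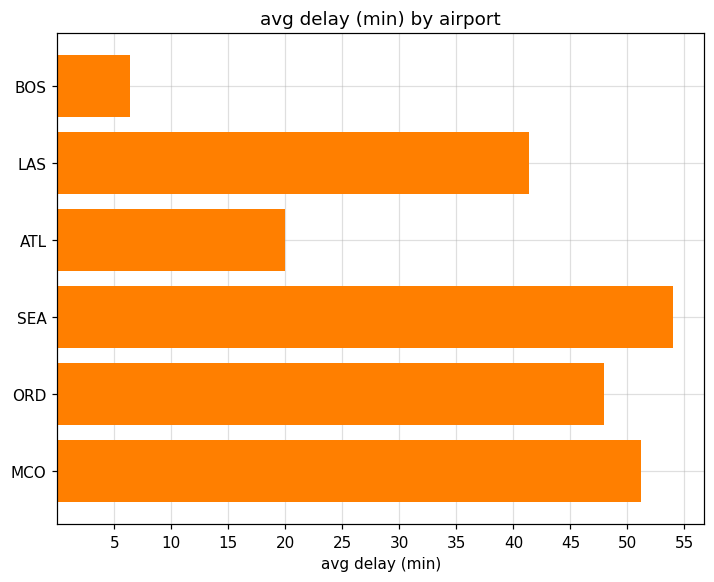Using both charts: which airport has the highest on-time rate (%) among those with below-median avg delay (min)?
Chart 2 median avg delay (min) ≈ 45; below-median airports: BOS, LAS, ATL. Among those, ATL has the highest on-time rate (%) (≈ 90).

ATL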